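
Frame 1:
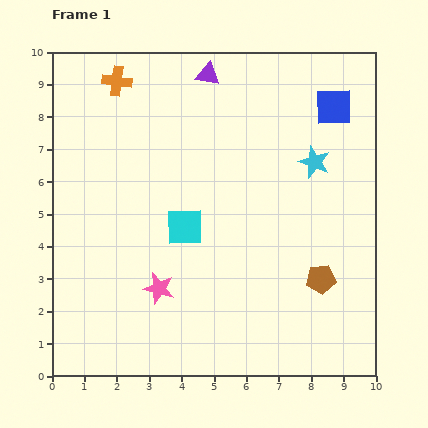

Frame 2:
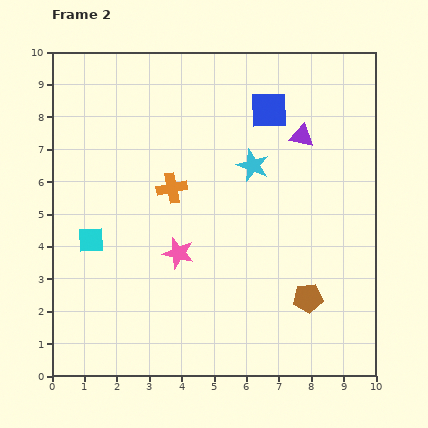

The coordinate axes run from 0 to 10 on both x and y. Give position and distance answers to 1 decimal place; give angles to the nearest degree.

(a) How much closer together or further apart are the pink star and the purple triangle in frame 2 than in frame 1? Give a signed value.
-1.6

Distance in frame 1: 6.8. Distance in frame 2: 5.2.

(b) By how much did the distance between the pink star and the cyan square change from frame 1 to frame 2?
+0.6

Distance in frame 1: 2.1. Distance in frame 2: 2.7.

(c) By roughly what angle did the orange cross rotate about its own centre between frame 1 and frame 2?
19° counter-clockwise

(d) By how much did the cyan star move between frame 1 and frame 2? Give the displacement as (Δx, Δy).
(-1.9, -0.1)

The cyan star was at (8.1, 6.6) in frame 1 and (6.2, 6.5) in frame 2.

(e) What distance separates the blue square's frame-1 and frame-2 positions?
2.0

The blue square moved from (8.7, 8.3) to (6.7, 8.2), a distance of √(2.0² + 0.1²) ≈ 2.0.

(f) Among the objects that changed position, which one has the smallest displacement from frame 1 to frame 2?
the brown pentagon

(moved 0.7)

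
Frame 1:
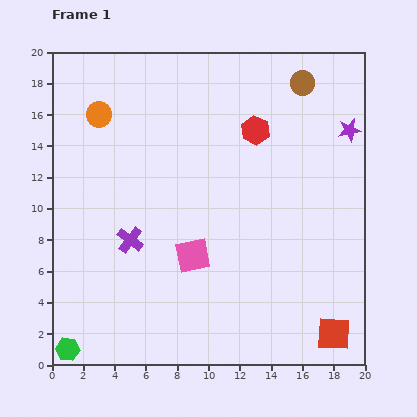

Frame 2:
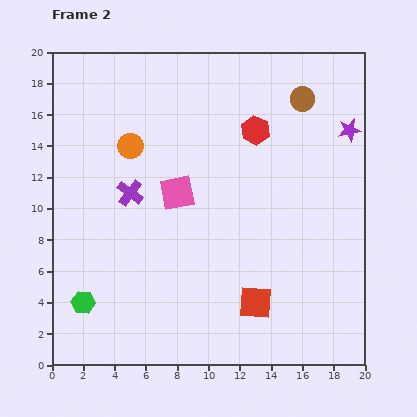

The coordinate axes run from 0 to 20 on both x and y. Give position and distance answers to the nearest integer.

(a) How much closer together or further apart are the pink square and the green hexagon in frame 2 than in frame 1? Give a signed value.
-1

Distance in frame 1: 10. Distance in frame 2: 9.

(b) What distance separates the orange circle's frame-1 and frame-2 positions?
3

The orange circle moved from (3, 16) to (5, 14), a distance of √(2² + 2²) ≈ 3.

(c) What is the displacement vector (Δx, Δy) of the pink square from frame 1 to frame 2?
(-1, 4)

The pink square was at (9, 7) in frame 1 and (8, 11) in frame 2.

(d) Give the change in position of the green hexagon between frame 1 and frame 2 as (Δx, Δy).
(1, 3)

The green hexagon was at (1, 1) in frame 1 and (2, 4) in frame 2.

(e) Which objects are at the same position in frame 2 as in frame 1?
the red hexagon, the purple star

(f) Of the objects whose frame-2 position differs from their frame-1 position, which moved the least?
the brown circle

(moved 1)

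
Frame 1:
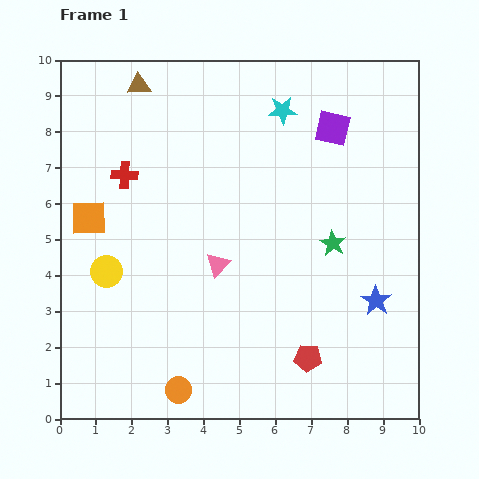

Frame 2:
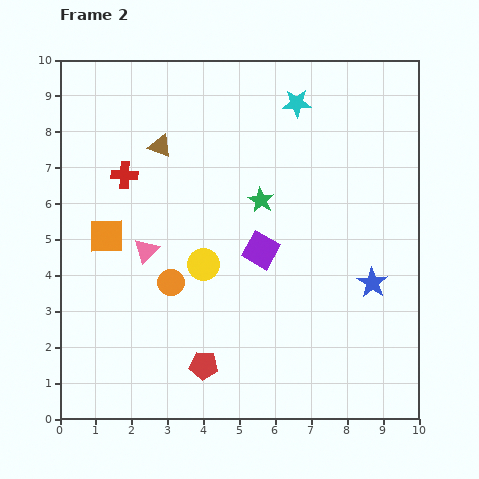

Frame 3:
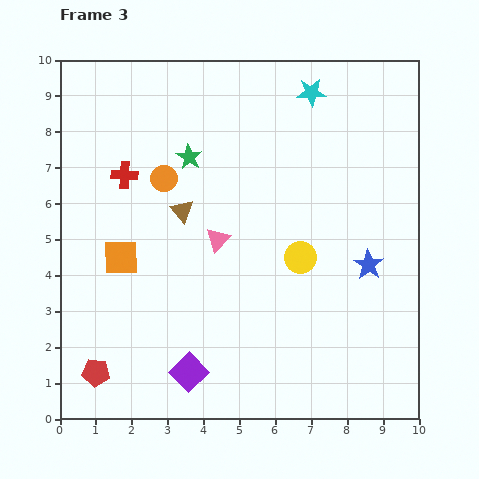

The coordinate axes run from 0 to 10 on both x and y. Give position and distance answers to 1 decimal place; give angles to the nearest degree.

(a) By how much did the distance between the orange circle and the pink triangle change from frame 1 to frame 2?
-2.6

Distance in frame 1: 3.7. Distance in frame 2: 1.1.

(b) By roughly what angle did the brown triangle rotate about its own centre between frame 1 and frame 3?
54° clockwise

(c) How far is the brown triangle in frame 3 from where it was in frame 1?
3.7

The brown triangle moved from (2.2, 9.3) to (3.4, 5.8), a distance of √(1.2² + 3.5²) ≈ 3.7.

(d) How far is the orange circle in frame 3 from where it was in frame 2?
2.9

The orange circle moved from (3.1, 3.8) to (2.9, 6.7), a distance of √(0.2² + 2.9²) ≈ 2.9.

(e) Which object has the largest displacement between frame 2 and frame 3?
the purple square

(moved 3.9; next 3.0)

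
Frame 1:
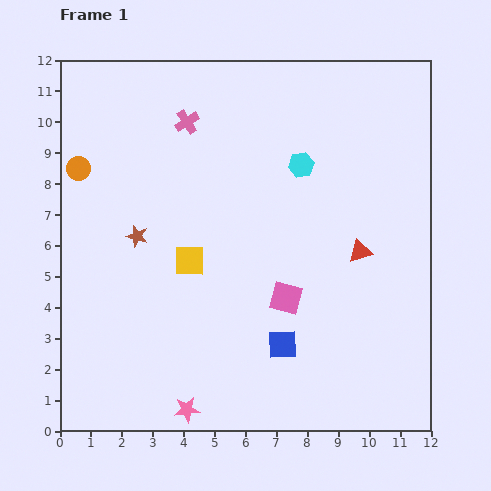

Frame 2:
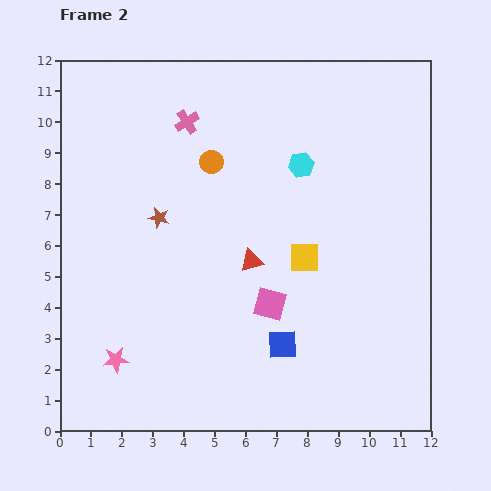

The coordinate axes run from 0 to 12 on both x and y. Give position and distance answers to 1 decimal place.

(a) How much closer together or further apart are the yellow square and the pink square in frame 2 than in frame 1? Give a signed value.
-1.4

Distance in frame 1: 3.3. Distance in frame 2: 1.9.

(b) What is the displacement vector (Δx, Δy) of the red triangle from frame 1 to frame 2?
(-3.5, -0.3)

The red triangle was at (9.7, 5.8) in frame 1 and (6.2, 5.5) in frame 2.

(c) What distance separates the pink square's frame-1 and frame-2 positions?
0.5

The pink square moved from (7.3, 4.3) to (6.8, 4.1), a distance of √(0.5² + 0.2²) ≈ 0.5.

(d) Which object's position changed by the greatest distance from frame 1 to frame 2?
the orange circle

(moved 4.3; next 3.7)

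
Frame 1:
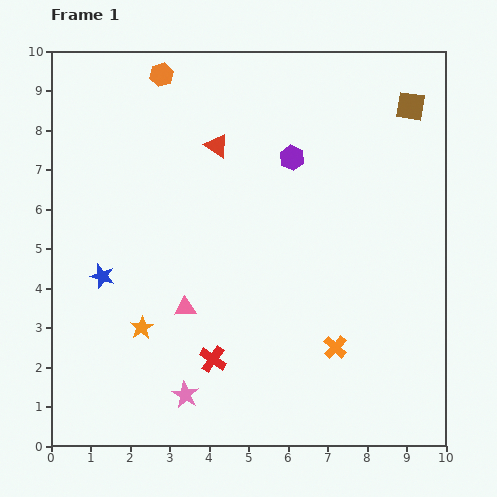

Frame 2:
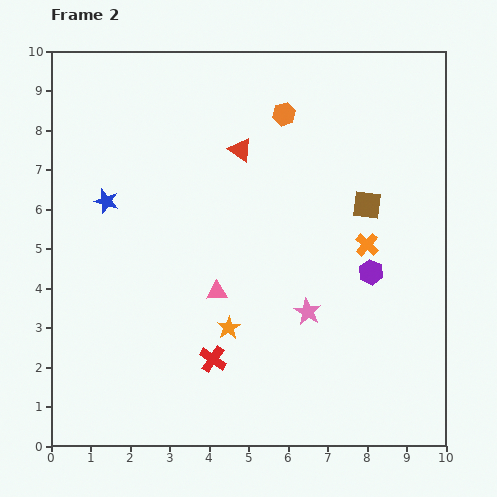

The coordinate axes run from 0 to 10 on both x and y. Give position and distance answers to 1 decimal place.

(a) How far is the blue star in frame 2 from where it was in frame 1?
1.9

The blue star moved from (1.3, 4.3) to (1.4, 6.2), a distance of √(0.1² + 1.9²) ≈ 1.9.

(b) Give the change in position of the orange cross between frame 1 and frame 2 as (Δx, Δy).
(0.8, 2.6)

The orange cross was at (7.2, 2.5) in frame 1 and (8.0, 5.1) in frame 2.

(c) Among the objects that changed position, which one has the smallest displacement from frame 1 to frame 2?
the red triangle

(moved 0.6)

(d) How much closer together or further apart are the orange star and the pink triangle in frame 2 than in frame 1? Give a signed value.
-0.3

Distance in frame 1: 1.2. Distance in frame 2: 0.9.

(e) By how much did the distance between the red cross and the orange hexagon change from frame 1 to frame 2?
-0.8

Distance in frame 1: 7.3. Distance in frame 2: 6.5.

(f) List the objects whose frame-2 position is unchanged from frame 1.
the red cross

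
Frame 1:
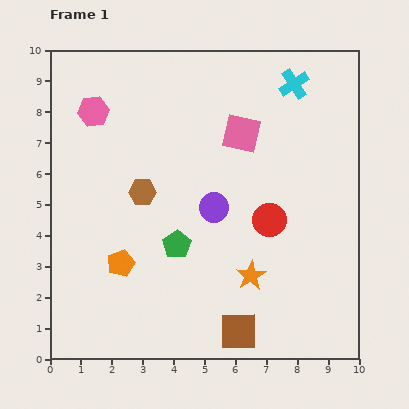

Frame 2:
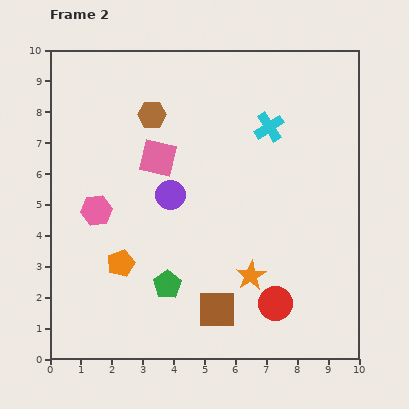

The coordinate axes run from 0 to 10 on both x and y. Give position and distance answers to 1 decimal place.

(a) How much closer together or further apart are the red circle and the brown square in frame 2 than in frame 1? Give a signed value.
-1.8

Distance in frame 1: 3.7. Distance in frame 2: 1.9.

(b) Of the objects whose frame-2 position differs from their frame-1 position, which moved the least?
the brown square

(moved 1.0)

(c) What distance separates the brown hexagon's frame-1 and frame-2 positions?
2.5

The brown hexagon moved from (3.0, 5.4) to (3.3, 7.9), a distance of √(0.3² + 2.5²) ≈ 2.5.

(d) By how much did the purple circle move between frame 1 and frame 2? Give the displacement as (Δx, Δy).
(-1.4, 0.4)

The purple circle was at (5.3, 4.9) in frame 1 and (3.9, 5.3) in frame 2.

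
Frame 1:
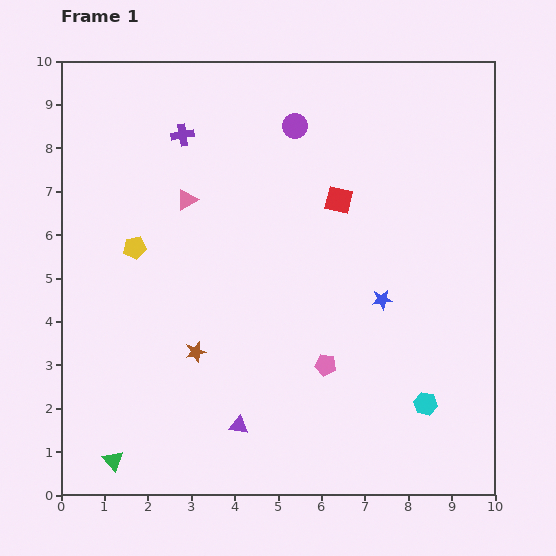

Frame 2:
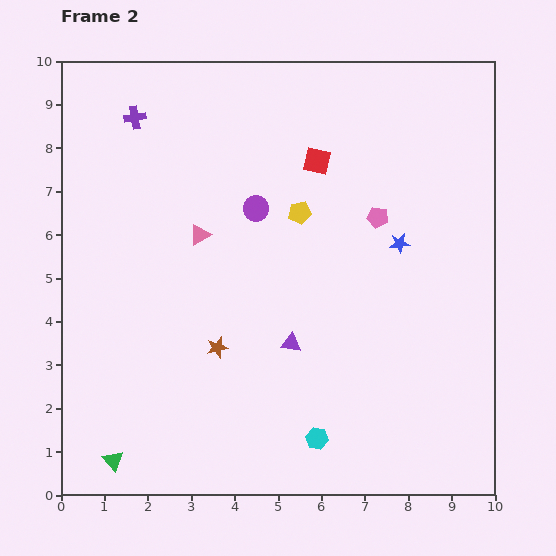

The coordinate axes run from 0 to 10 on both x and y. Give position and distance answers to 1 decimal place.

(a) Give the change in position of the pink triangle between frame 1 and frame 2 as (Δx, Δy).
(0.3, -0.8)

The pink triangle was at (2.9, 6.8) in frame 1 and (3.2, 6.0) in frame 2.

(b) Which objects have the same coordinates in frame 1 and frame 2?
the green triangle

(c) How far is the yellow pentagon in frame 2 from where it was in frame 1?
3.9

The yellow pentagon moved from (1.7, 5.7) to (5.5, 6.5), a distance of √(3.8² + 0.8²) ≈ 3.9.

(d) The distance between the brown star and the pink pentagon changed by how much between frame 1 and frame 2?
+1.8

Distance in frame 1: 3.0. Distance in frame 2: 4.8.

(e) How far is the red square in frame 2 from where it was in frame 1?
1.0

The red square moved from (6.4, 6.8) to (5.9, 7.7), a distance of √(0.5² + 0.9²) ≈ 1.0.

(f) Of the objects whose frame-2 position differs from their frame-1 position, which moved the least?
the brown star

(moved 0.5)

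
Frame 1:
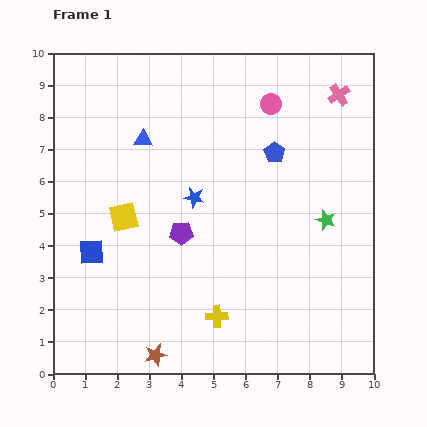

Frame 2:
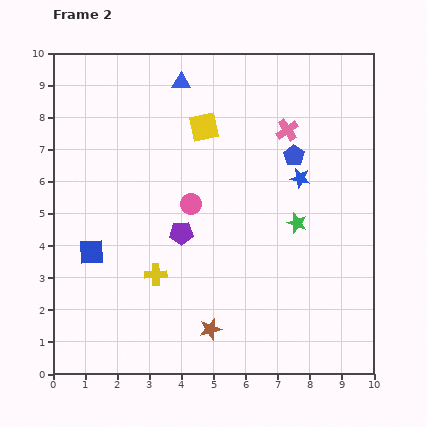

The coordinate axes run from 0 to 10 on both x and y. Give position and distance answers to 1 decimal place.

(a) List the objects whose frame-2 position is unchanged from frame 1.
the purple pentagon, the blue square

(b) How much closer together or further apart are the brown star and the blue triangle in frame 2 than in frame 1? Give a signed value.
+1.1

Distance in frame 1: 6.7. Distance in frame 2: 7.8.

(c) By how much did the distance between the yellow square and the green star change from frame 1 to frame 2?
-2.1

Distance in frame 1: 6.3. Distance in frame 2: 4.2.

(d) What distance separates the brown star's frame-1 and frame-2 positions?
1.9

The brown star moved from (3.2, 0.6) to (4.9, 1.4), a distance of √(1.7² + 0.8²) ≈ 1.9.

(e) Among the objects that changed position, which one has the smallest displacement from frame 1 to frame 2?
the blue pentagon

(moved 0.6)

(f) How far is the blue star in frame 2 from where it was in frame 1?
3.4

The blue star moved from (4.4, 5.5) to (7.7, 6.1), a distance of √(3.3² + 0.6²) ≈ 3.4.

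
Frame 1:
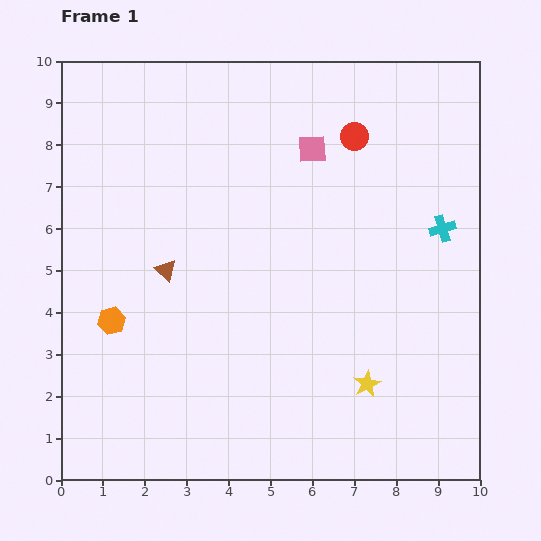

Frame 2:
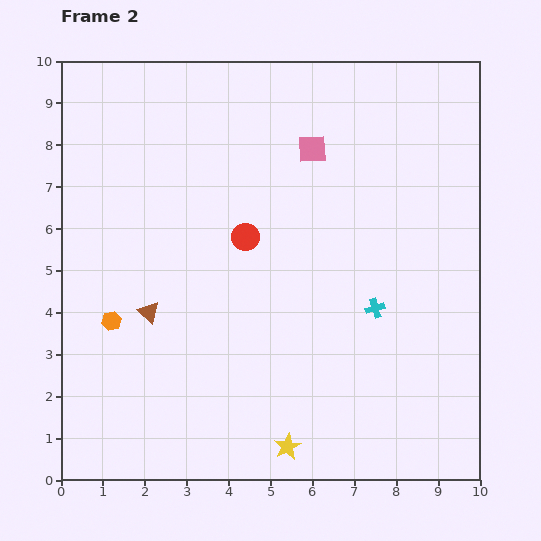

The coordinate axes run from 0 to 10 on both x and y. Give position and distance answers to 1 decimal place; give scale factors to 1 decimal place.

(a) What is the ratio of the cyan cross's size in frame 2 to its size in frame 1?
0.7×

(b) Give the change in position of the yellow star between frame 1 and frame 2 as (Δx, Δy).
(-1.9, -1.5)

The yellow star was at (7.3, 2.3) in frame 1 and (5.4, 0.8) in frame 2.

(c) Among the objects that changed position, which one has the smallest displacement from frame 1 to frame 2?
the brown triangle

(moved 1.1)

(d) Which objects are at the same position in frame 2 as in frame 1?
the pink square, the orange hexagon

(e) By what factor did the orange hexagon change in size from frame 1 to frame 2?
0.7×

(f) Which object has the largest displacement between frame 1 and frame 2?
the red circle

(moved 3.5; next 2.5)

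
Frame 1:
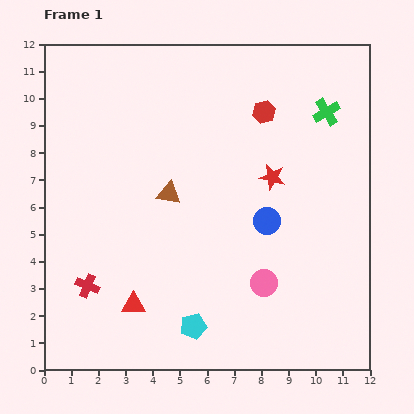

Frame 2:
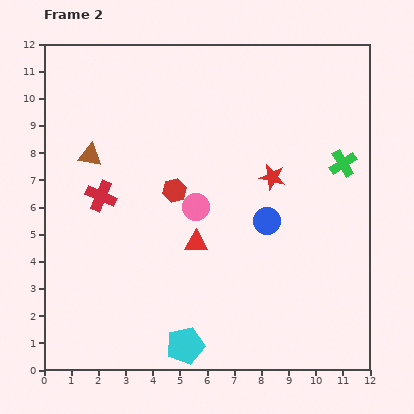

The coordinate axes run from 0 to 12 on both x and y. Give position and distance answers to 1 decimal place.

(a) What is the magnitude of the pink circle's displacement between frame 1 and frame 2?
3.8

The pink circle moved from (8.1, 3.2) to (5.6, 6.0), a distance of √(2.5² + 2.8²) ≈ 3.8.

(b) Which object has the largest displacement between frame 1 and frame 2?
the red hexagon

(moved 4.4; next 3.8)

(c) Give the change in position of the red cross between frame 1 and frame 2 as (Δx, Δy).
(0.5, 3.3)

The red cross was at (1.6, 3.1) in frame 1 and (2.1, 6.4) in frame 2.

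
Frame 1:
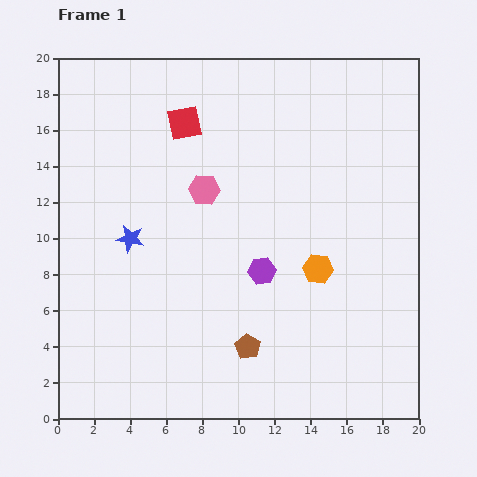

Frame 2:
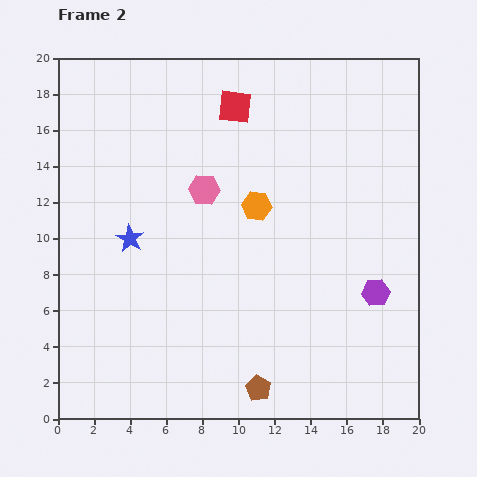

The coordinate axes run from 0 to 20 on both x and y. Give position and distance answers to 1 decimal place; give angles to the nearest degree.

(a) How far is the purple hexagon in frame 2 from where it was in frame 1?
6.4

The purple hexagon moved from (11.3, 8.2) to (17.6, 7.0), a distance of √(6.3² + 1.2²) ≈ 6.4.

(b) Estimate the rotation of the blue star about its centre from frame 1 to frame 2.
19° clockwise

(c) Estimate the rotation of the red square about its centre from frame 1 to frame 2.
17° clockwise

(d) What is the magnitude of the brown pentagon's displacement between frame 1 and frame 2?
2.4

The brown pentagon moved from (10.5, 4.0) to (11.1, 1.7), a distance of √(0.6² + 2.3²) ≈ 2.4.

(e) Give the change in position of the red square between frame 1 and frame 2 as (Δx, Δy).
(2.8, 0.9)

The red square was at (7.0, 16.4) in frame 1 and (9.8, 17.3) in frame 2.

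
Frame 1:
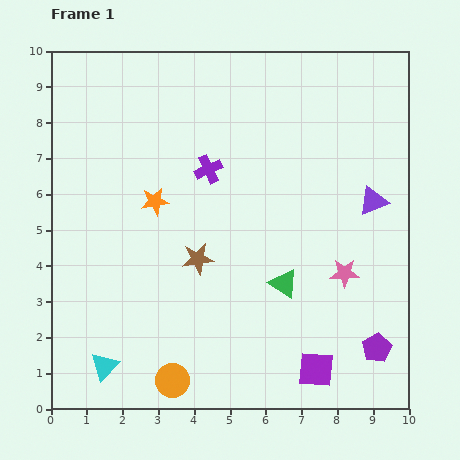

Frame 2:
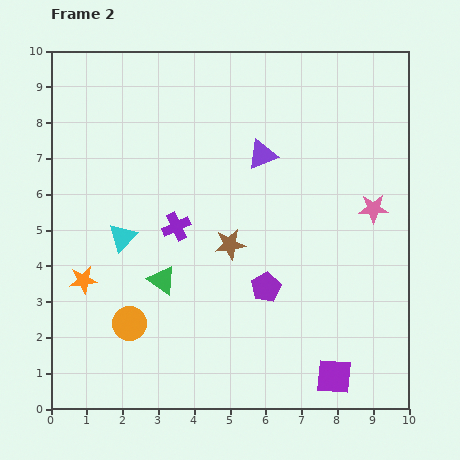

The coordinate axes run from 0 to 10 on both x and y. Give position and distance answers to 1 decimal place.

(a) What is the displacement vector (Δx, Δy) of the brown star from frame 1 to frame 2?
(0.9, 0.4)

The brown star was at (4.1, 4.2) in frame 1 and (5.0, 4.6) in frame 2.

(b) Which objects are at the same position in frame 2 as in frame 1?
none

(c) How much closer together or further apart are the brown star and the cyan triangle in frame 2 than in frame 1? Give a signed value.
-1.0

Distance in frame 1: 4.0. Distance in frame 2: 3.0.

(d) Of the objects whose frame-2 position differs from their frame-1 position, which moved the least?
the purple square

(moved 0.5)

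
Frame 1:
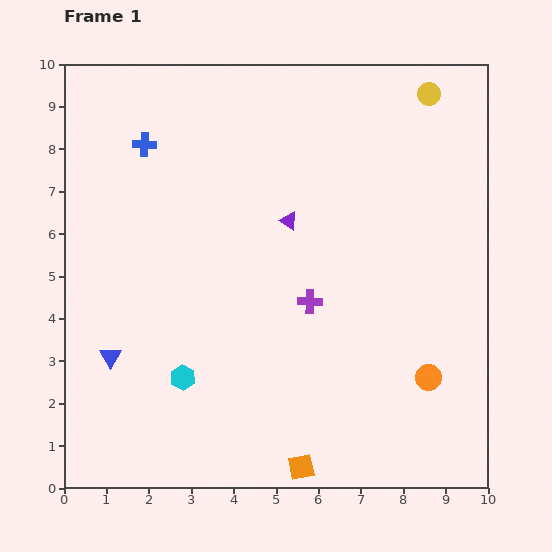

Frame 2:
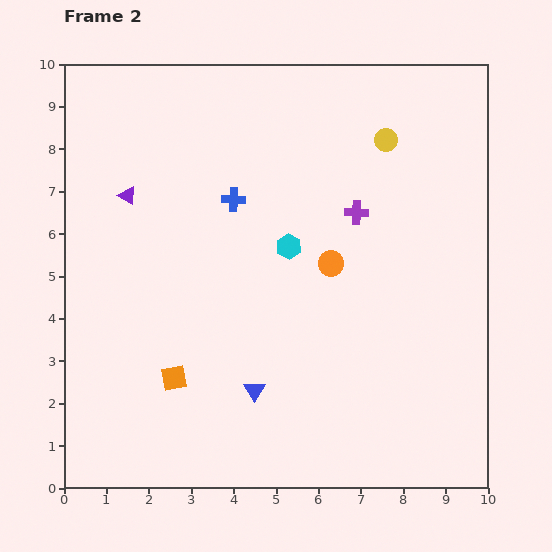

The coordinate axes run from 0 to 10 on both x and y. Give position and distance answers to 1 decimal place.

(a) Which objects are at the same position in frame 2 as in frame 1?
none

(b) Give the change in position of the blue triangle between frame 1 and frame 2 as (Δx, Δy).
(3.4, -0.8)

The blue triangle was at (1.1, 3.1) in frame 1 and (4.5, 2.3) in frame 2.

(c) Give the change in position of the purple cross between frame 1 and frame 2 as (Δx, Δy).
(1.1, 2.1)

The purple cross was at (5.8, 4.4) in frame 1 and (6.9, 6.5) in frame 2.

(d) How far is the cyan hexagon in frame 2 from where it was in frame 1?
4.0

The cyan hexagon moved from (2.8, 2.6) to (5.3, 5.7), a distance of √(2.5² + 3.1²) ≈ 4.0.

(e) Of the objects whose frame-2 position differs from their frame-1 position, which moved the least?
the yellow circle

(moved 1.5)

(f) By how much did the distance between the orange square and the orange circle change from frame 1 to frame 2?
+0.9

Distance in frame 1: 3.7. Distance in frame 2: 4.6.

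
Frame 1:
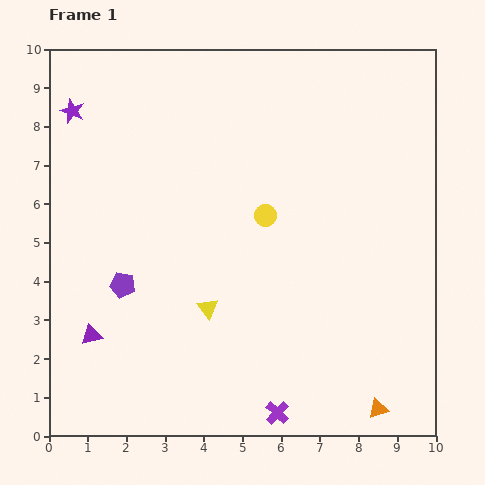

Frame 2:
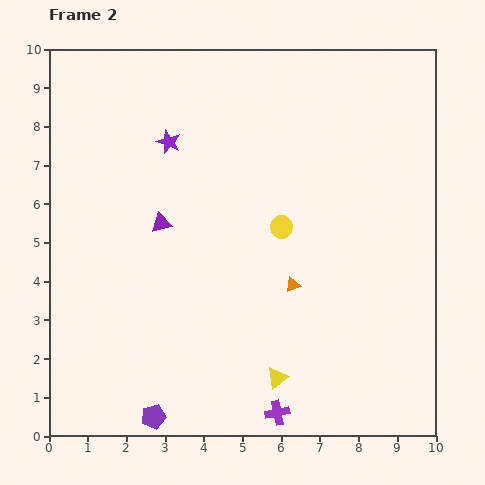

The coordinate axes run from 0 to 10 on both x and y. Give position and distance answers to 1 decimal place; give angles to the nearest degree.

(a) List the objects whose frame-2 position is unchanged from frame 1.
the purple cross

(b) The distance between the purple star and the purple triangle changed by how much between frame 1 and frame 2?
-3.7

Distance in frame 1: 5.8. Distance in frame 2: 2.1.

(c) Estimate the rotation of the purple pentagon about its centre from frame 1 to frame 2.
26° counter-clockwise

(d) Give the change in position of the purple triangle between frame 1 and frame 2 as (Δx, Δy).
(1.8, 2.9)

The purple triangle was at (1.1, 2.6) in frame 1 and (2.9, 5.5) in frame 2.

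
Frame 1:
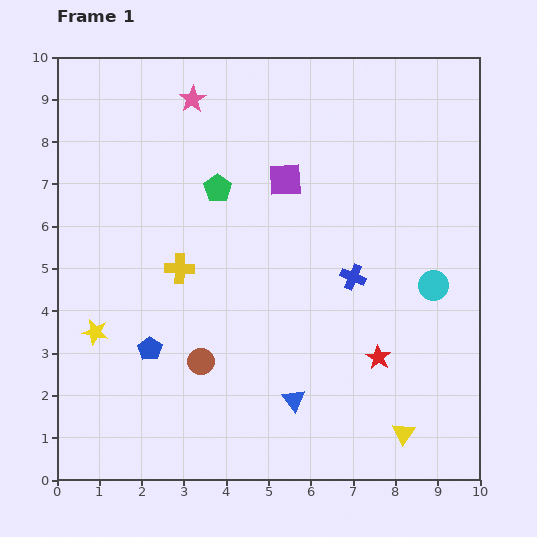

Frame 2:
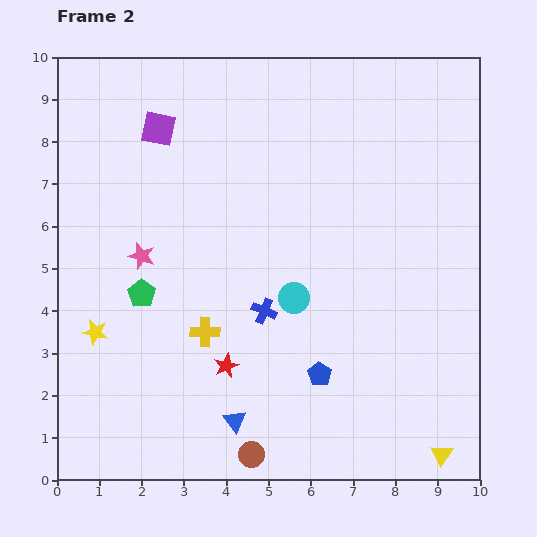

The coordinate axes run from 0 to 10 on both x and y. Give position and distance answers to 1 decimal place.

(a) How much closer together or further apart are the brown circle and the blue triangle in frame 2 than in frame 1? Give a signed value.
-1.5

Distance in frame 1: 2.4. Distance in frame 2: 0.9.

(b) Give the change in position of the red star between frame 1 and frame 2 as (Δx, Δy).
(-3.6, -0.2)

The red star was at (7.6, 2.9) in frame 1 and (4.0, 2.7) in frame 2.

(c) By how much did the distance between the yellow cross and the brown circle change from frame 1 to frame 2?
+0.8

Distance in frame 1: 2.3. Distance in frame 2: 3.1.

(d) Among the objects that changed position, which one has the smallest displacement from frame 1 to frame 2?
the yellow triangle

(moved 1.0)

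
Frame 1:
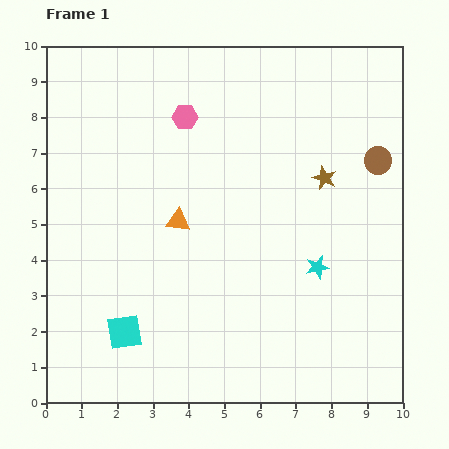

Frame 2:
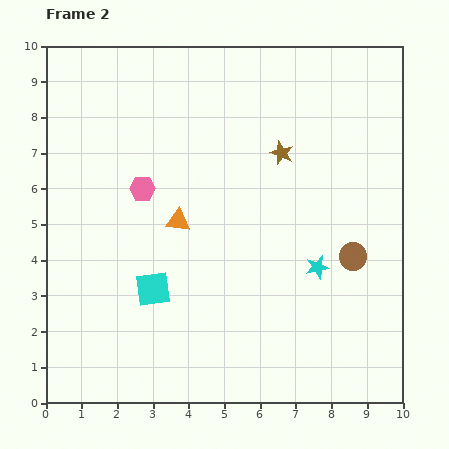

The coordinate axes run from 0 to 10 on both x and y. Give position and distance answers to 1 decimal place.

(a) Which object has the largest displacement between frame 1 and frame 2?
the brown circle

(moved 2.8; next 2.3)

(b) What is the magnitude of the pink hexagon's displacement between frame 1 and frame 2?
2.3

The pink hexagon moved from (3.9, 8.0) to (2.7, 6.0), a distance of √(1.2² + 2.0²) ≈ 2.3.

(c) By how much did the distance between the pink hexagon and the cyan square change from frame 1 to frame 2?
-3.4

Distance in frame 1: 6.2. Distance in frame 2: 2.8.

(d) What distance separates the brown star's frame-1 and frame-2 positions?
1.4

The brown star moved from (7.8, 6.3) to (6.6, 7.0), a distance of √(1.2² + 0.7²) ≈ 1.4.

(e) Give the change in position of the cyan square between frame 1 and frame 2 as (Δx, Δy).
(0.8, 1.2)

The cyan square was at (2.2, 2.0) in frame 1 and (3.0, 3.2) in frame 2.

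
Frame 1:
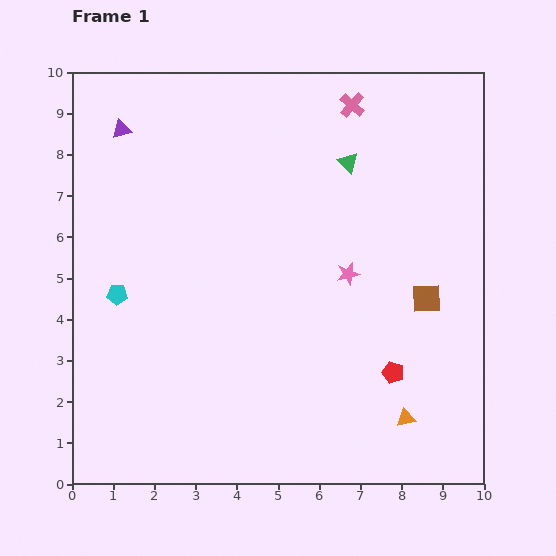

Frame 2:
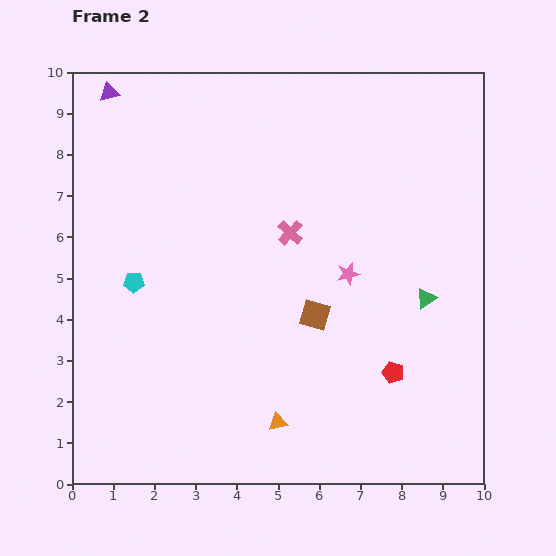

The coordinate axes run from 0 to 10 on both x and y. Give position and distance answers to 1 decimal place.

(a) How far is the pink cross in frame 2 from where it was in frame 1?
3.4

The pink cross moved from (6.8, 9.2) to (5.3, 6.1), a distance of √(1.5² + 3.1²) ≈ 3.4.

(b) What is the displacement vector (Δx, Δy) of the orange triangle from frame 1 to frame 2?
(-3.1, -0.1)

The orange triangle was at (8.1, 1.6) in frame 1 and (5.0, 1.5) in frame 2.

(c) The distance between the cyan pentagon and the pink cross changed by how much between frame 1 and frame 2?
-3.3

Distance in frame 1: 7.3. Distance in frame 2: 4.0.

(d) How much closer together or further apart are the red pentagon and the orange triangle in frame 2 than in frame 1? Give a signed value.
+1.9

Distance in frame 1: 1.1. Distance in frame 2: 3.0.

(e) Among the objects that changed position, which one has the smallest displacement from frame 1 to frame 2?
the cyan pentagon

(moved 0.5)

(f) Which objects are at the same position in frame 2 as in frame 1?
the pink star, the red pentagon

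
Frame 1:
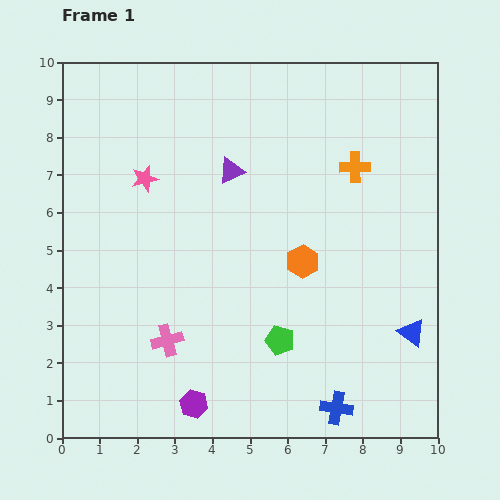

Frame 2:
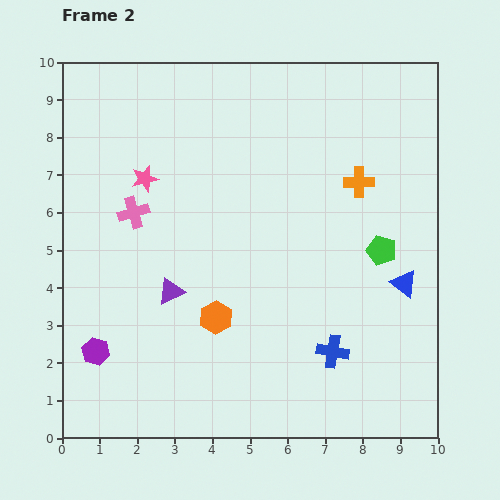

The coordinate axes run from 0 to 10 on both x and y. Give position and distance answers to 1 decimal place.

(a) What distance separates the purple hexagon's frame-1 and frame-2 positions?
3.0

The purple hexagon moved from (3.5, 0.9) to (0.9, 2.3), a distance of √(2.6² + 1.4²) ≈ 3.0.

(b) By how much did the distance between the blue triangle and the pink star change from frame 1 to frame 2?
-0.8

Distance in frame 1: 8.2. Distance in frame 2: 7.4.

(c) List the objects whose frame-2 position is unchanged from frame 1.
the pink star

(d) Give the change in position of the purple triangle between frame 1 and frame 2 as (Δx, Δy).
(-1.6, -3.2)

The purple triangle was at (4.5, 7.1) in frame 1 and (2.9, 3.9) in frame 2.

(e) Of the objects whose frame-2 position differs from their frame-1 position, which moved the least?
the orange cross

(moved 0.4)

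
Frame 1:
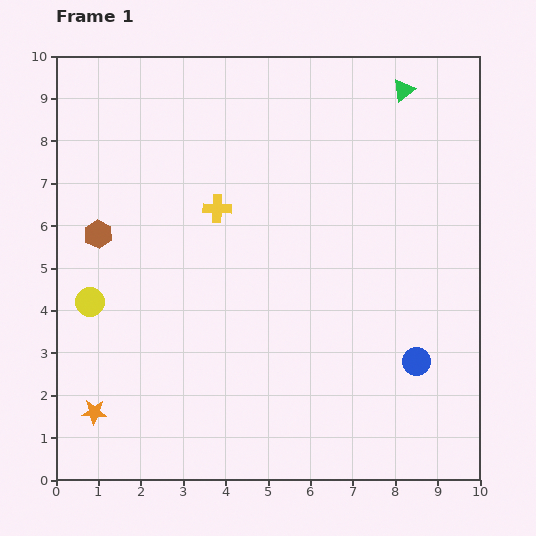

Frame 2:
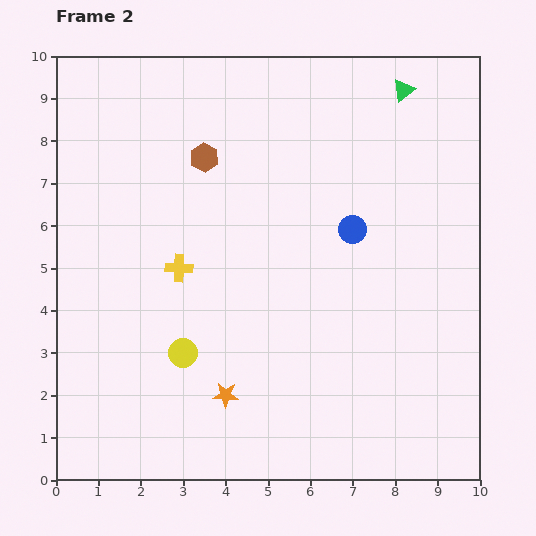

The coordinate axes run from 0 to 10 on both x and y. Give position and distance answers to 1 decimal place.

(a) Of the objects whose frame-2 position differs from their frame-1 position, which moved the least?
the yellow cross

(moved 1.7)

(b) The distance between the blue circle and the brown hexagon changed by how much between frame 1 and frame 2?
-4.2

Distance in frame 1: 8.1. Distance in frame 2: 3.9.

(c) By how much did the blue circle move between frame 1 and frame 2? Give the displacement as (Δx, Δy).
(-1.5, 3.1)

The blue circle was at (8.5, 2.8) in frame 1 and (7.0, 5.9) in frame 2.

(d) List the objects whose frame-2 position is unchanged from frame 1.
the green triangle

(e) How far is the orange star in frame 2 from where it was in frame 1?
3.1

The orange star moved from (0.9, 1.6) to (4.0, 2.0), a distance of √(3.1² + 0.4²) ≈ 3.1.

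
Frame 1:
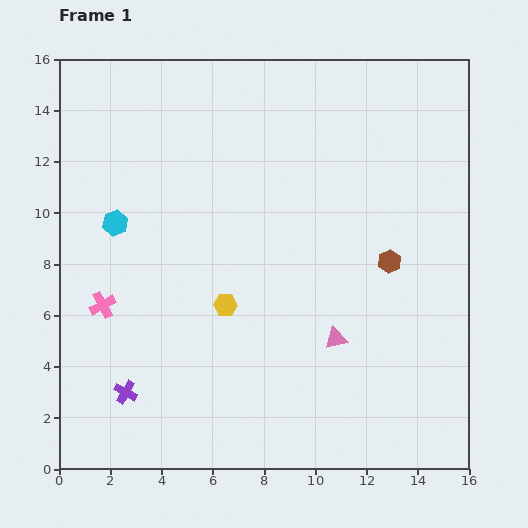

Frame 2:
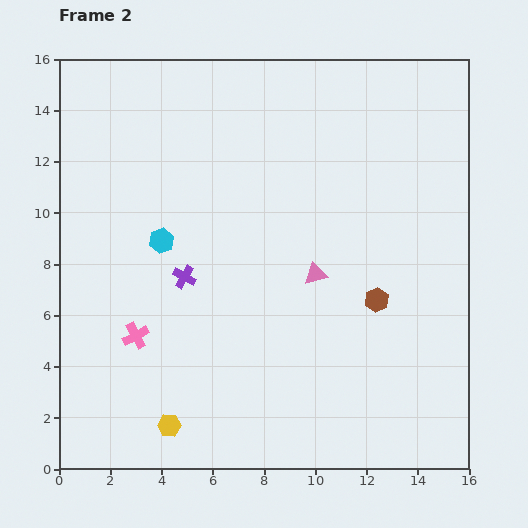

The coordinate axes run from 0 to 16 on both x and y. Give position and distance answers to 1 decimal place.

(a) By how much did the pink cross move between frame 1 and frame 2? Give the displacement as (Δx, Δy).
(1.3, -1.2)

The pink cross was at (1.7, 6.4) in frame 1 and (3.0, 5.2) in frame 2.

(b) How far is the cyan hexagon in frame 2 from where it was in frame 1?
1.9

The cyan hexagon moved from (2.2, 9.6) to (4.0, 8.9), a distance of √(1.8² + 0.7²) ≈ 1.9.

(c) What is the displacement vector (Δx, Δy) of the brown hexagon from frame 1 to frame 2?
(-0.5, -1.5)

The brown hexagon was at (12.9, 8.1) in frame 1 and (12.4, 6.6) in frame 2.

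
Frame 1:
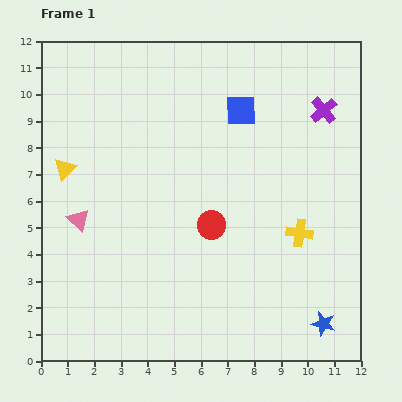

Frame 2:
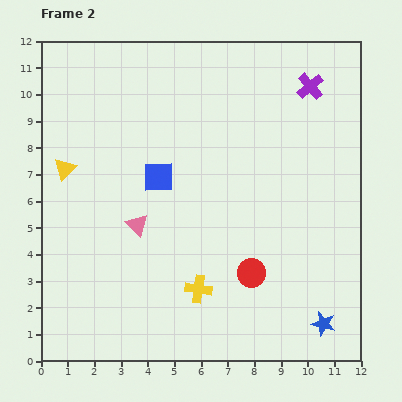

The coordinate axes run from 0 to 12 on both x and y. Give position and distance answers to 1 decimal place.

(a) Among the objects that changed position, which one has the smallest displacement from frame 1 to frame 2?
the purple cross

(moved 1.0)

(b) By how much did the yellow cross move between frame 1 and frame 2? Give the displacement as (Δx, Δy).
(-3.8, -2.1)

The yellow cross was at (9.7, 4.8) in frame 1 and (5.9, 2.7) in frame 2.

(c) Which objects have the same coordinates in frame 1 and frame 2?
the yellow triangle, the blue star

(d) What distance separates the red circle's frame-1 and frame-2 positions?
2.3

The red circle moved from (6.4, 5.1) to (7.9, 3.3), a distance of √(1.5² + 1.8²) ≈ 2.3.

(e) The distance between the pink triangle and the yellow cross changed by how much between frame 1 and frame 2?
-5.0

Distance in frame 1: 8.3. Distance in frame 2: 3.3.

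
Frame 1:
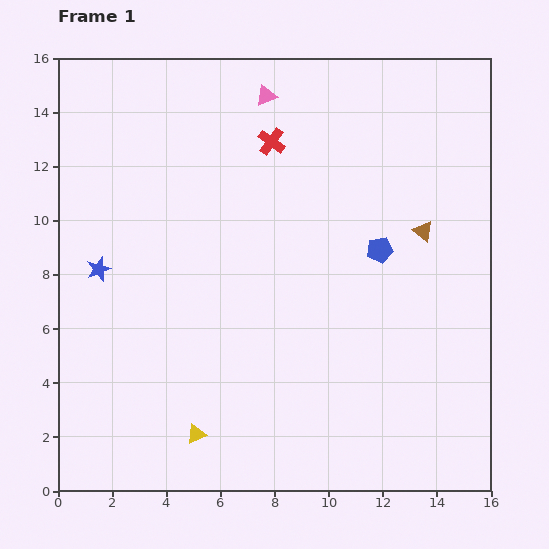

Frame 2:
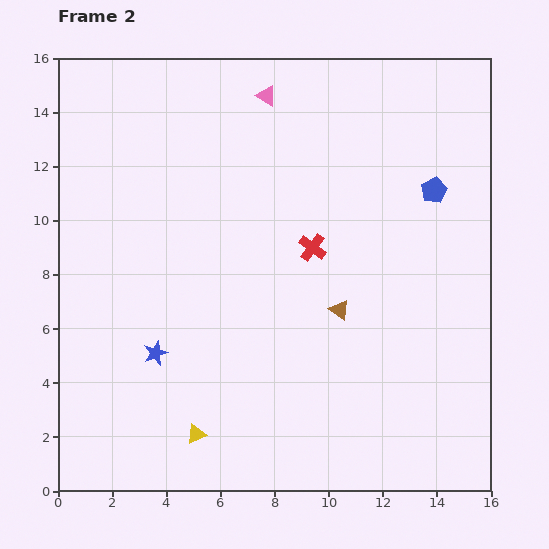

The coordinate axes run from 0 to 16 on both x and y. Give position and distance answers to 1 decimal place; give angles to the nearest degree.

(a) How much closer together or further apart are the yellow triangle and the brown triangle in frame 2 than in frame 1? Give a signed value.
-4.3

Distance in frame 1: 11.3. Distance in frame 2: 7.0.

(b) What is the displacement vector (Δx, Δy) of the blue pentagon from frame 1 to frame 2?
(2.0, 2.2)

The blue pentagon was at (11.9, 8.9) in frame 1 and (13.9, 11.1) in frame 2.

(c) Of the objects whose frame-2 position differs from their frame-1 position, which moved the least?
the blue pentagon

(moved 3.0)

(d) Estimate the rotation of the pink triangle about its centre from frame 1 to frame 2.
54° clockwise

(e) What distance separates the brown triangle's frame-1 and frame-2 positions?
4.2

The brown triangle moved from (13.5, 9.6) to (10.4, 6.7), a distance of √(3.1² + 2.9²) ≈ 4.2.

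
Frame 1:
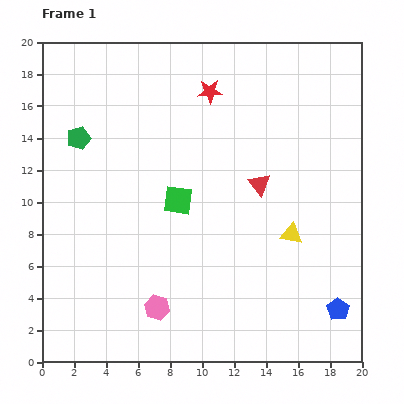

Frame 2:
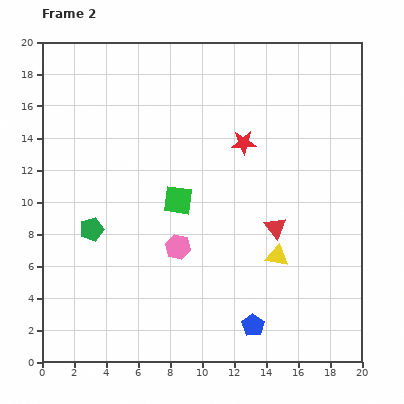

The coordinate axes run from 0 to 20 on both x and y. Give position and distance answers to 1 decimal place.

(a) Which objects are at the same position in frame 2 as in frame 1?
the green square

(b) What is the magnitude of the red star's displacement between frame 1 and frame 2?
3.8

The red star moved from (10.5, 16.9) to (12.6, 13.7), a distance of √(2.1² + 3.2²) ≈ 3.8.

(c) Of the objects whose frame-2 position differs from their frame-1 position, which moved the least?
the yellow triangle

(moved 1.7)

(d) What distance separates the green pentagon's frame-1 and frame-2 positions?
5.8

The green pentagon moved from (2.3, 14.0) to (3.1, 8.3), a distance of √(0.8² + 5.7²) ≈ 5.8.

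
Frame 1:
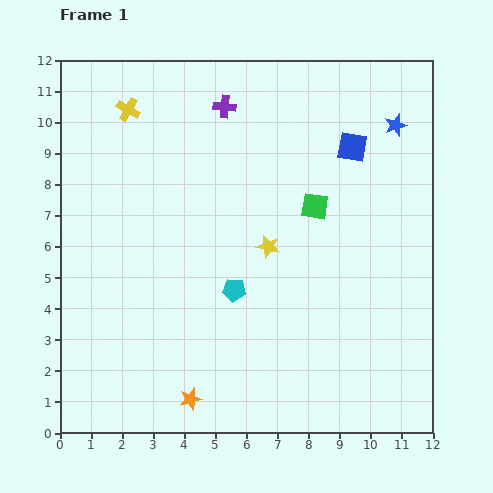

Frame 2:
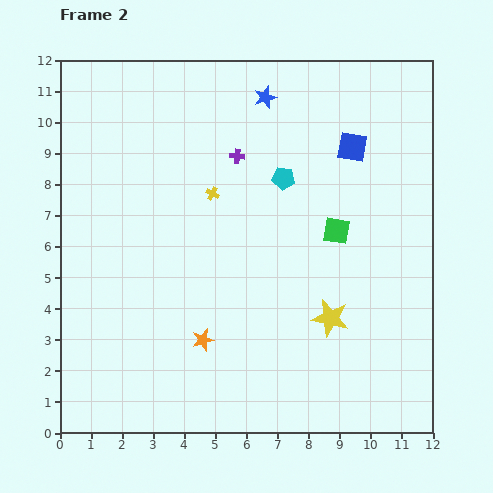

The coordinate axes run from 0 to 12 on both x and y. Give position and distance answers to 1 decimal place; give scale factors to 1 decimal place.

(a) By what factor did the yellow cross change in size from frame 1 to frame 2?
0.6×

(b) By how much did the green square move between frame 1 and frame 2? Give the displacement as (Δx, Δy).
(0.7, -0.8)

The green square was at (8.2, 7.3) in frame 1 and (8.9, 6.5) in frame 2.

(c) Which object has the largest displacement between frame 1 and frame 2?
the blue star

(moved 4.3; next 3.9)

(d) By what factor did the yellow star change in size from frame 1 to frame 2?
1.6×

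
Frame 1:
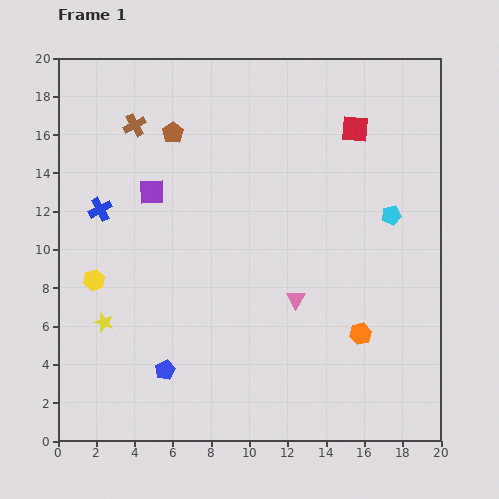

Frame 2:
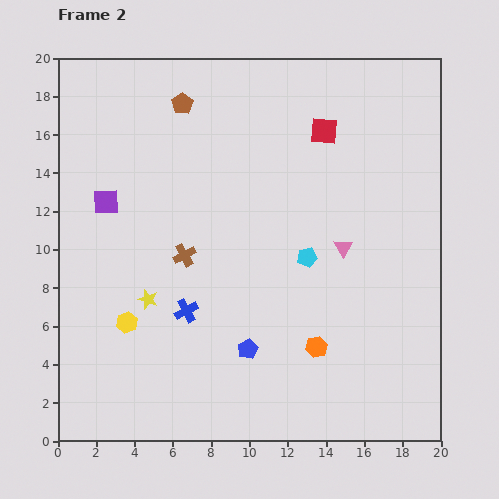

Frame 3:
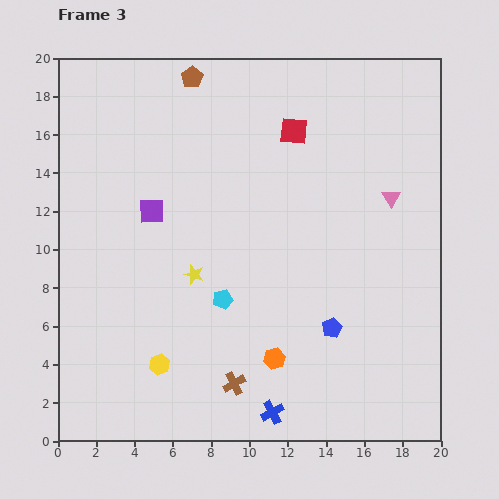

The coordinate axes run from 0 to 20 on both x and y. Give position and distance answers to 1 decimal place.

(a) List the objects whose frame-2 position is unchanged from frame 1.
none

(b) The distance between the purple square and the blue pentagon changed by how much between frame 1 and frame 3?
+1.9

Distance in frame 1: 9.3. Distance in frame 3: 11.2.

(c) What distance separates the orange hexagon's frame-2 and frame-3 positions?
2.3

The orange hexagon moved from (13.5, 4.9) to (11.3, 4.3), a distance of √(2.2² + 0.6²) ≈ 2.3.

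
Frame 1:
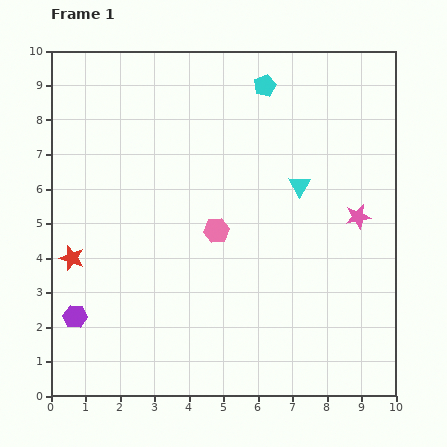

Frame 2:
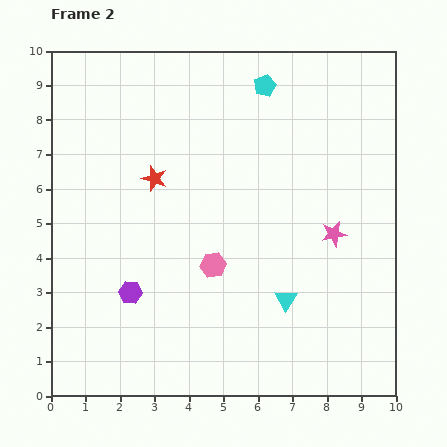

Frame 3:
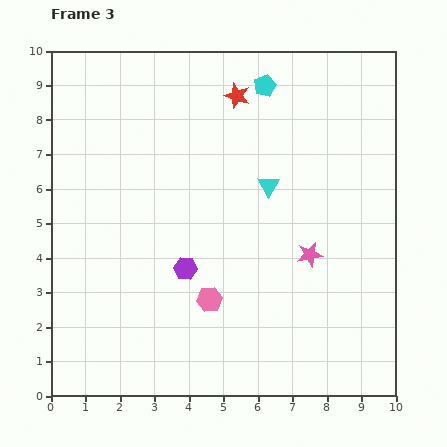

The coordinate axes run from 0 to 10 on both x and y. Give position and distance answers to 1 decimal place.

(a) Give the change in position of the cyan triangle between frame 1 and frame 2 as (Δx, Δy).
(-0.4, -3.3)

The cyan triangle was at (7.2, 6.1) in frame 1 and (6.8, 2.8) in frame 2.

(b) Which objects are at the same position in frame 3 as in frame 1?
the cyan pentagon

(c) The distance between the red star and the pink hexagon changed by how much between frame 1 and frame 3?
+1.7

Distance in frame 1: 4.3. Distance in frame 3: 6.0.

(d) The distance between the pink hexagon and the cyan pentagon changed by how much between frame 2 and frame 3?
+1.0

Distance in frame 2: 5.4. Distance in frame 3: 6.4.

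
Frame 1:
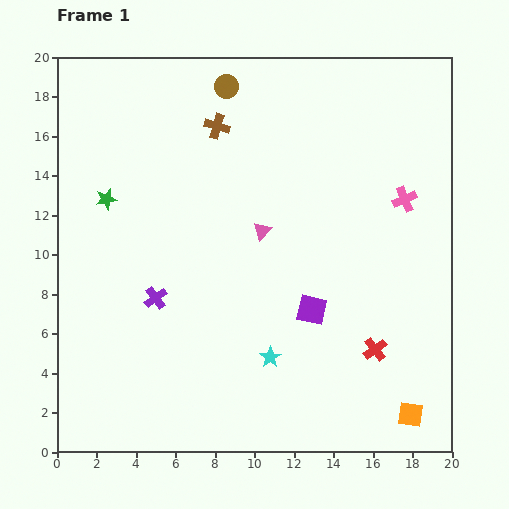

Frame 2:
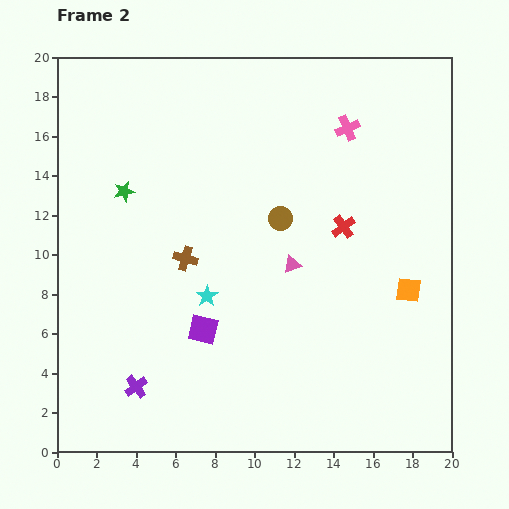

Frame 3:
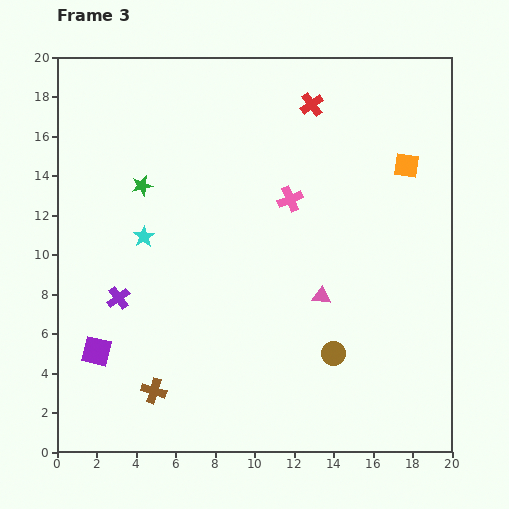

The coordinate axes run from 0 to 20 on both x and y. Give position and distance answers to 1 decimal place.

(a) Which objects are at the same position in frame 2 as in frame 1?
none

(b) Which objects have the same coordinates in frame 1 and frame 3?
none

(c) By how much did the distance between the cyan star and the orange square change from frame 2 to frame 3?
+3.6

Distance in frame 2: 10.2. Distance in frame 3: 13.8.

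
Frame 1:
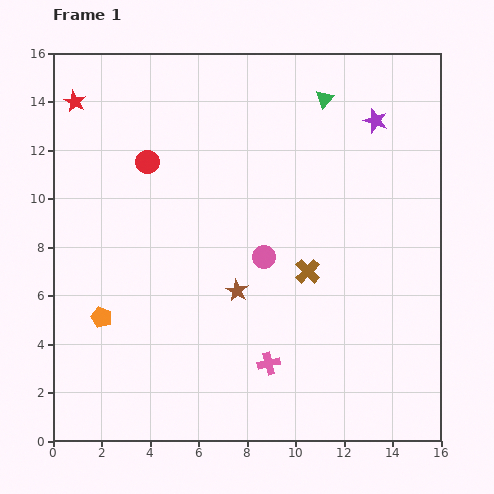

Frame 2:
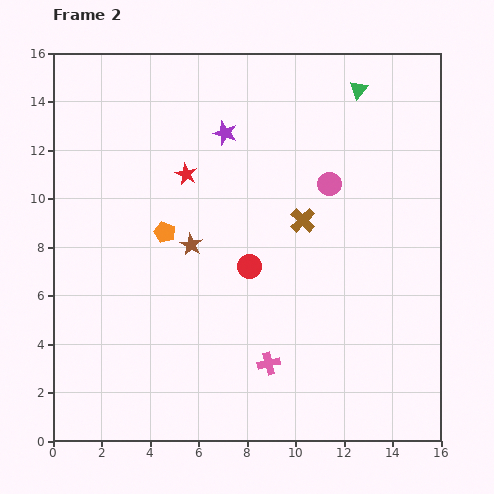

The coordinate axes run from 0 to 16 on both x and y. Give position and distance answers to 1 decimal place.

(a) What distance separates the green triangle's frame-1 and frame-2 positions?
1.5

The green triangle moved from (11.2, 14.1) to (12.6, 14.5), a distance of √(1.4² + 0.4²) ≈ 1.5.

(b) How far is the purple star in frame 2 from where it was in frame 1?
6.2

The purple star moved from (13.3, 13.2) to (7.1, 12.7), a distance of √(6.2² + 0.5²) ≈ 6.2.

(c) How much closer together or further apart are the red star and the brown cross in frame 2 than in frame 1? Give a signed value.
-6.7

Distance in frame 1: 11.9. Distance in frame 2: 5.2.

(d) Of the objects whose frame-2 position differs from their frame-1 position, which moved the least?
the green triangle

(moved 1.5)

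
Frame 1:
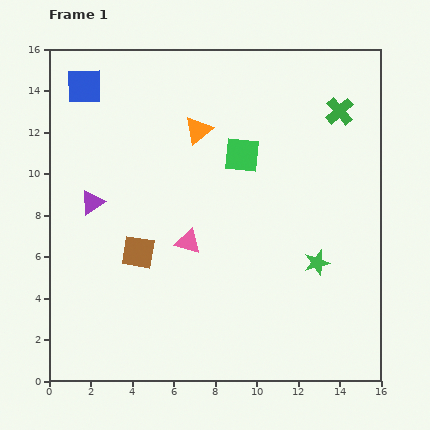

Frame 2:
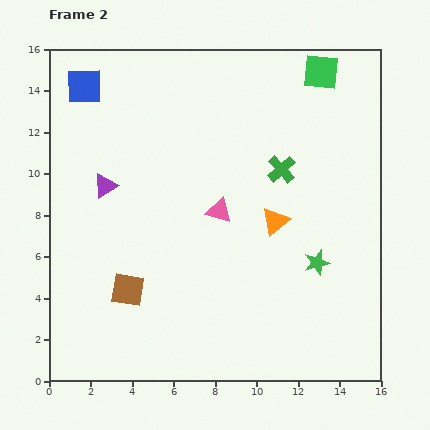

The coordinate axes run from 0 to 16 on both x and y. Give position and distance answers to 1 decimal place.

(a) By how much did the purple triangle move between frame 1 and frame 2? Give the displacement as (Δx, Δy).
(0.6, 0.8)

The purple triangle was at (2.1, 8.6) in frame 1 and (2.7, 9.4) in frame 2.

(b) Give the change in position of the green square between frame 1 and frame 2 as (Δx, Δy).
(3.8, 4.0)

The green square was at (9.3, 10.9) in frame 1 and (13.1, 14.9) in frame 2.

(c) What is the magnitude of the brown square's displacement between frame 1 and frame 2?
1.9

The brown square moved from (4.3, 6.2) to (3.8, 4.4), a distance of √(0.5² + 1.8²) ≈ 1.9.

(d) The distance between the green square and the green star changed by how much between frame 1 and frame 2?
+2.9

Distance in frame 1: 6.3. Distance in frame 2: 9.2.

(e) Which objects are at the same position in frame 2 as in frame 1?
the green star, the blue square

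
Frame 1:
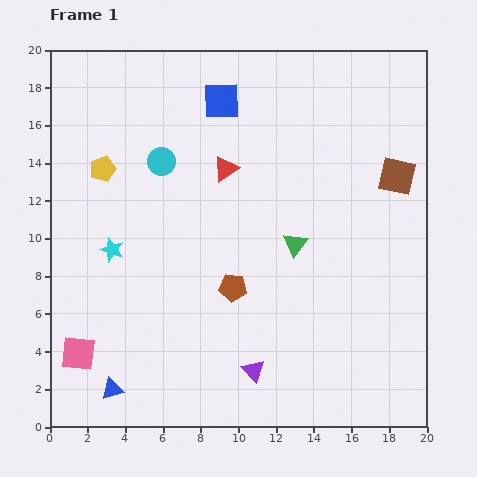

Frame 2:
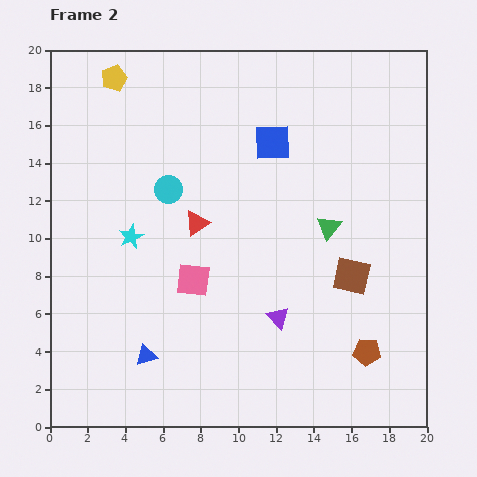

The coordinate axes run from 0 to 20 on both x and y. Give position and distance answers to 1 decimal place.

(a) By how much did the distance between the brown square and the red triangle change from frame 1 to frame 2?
-0.4

Distance in frame 1: 9.1. Distance in frame 2: 8.7.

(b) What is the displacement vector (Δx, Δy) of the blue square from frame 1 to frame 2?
(2.7, -2.2)

The blue square was at (9.1, 17.3) in frame 1 and (11.8, 15.1) in frame 2.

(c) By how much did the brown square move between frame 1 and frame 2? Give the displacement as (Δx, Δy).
(-2.4, -5.3)

The brown square was at (18.4, 13.3) in frame 1 and (16.0, 8.0) in frame 2.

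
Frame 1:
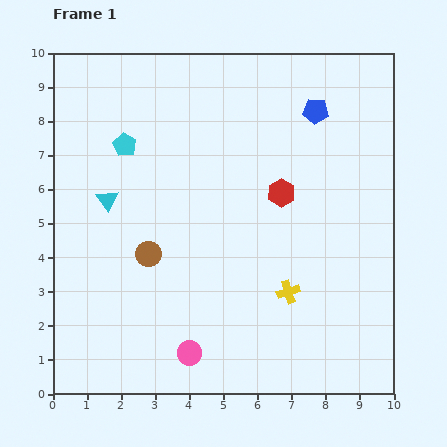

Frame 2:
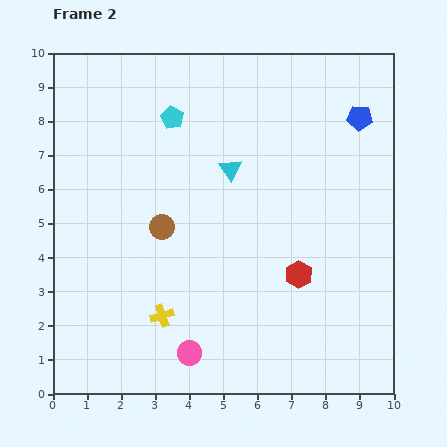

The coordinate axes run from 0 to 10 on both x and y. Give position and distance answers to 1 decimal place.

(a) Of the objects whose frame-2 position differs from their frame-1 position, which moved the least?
the brown circle

(moved 0.9)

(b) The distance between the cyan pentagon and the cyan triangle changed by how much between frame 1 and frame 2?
+0.6

Distance in frame 1: 1.7. Distance in frame 2: 2.3.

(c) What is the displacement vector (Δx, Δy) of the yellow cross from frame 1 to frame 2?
(-3.7, -0.7)

The yellow cross was at (6.9, 3.0) in frame 1 and (3.2, 2.3) in frame 2.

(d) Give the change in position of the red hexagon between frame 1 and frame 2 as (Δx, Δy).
(0.5, -2.4)

The red hexagon was at (6.7, 5.9) in frame 1 and (7.2, 3.5) in frame 2.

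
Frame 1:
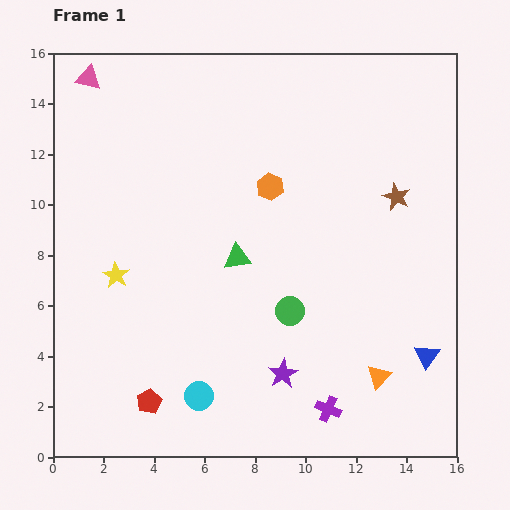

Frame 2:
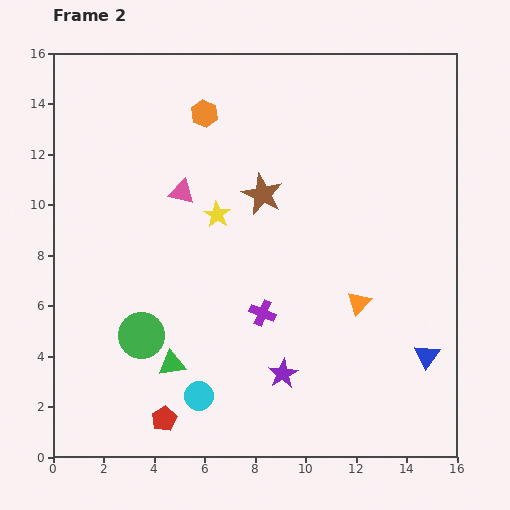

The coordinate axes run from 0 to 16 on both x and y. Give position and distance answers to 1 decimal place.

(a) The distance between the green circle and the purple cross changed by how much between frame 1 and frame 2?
+0.7

Distance in frame 1: 4.2. Distance in frame 2: 4.9.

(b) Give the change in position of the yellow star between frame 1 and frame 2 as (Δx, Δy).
(4.0, 2.4)

The yellow star was at (2.5, 7.2) in frame 1 and (6.5, 9.6) in frame 2.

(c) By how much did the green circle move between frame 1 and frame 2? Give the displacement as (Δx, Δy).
(-5.9, -1.0)

The green circle was at (9.4, 5.8) in frame 1 and (3.5, 4.8) in frame 2.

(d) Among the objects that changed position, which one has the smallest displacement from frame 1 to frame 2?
the red pentagon

(moved 0.9)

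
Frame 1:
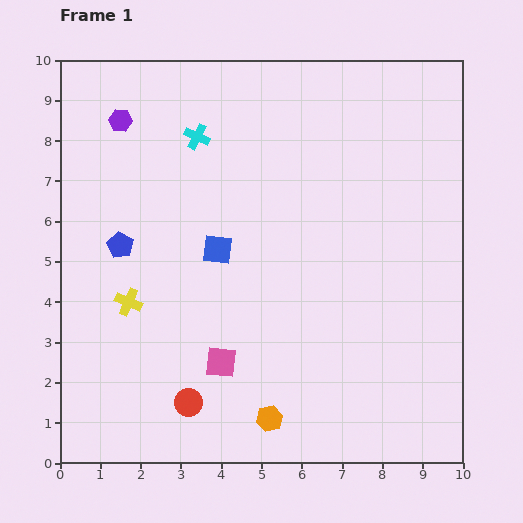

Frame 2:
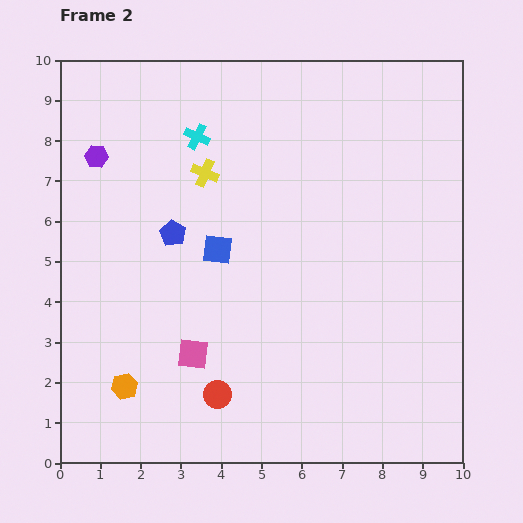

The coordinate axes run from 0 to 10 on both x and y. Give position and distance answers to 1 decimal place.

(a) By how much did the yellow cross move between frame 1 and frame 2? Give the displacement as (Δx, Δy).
(1.9, 3.2)

The yellow cross was at (1.7, 4.0) in frame 1 and (3.6, 7.2) in frame 2.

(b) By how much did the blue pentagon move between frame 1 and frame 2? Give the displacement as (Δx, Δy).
(1.3, 0.3)

The blue pentagon was at (1.5, 5.4) in frame 1 and (2.8, 5.7) in frame 2.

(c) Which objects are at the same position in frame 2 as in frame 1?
the blue square, the cyan cross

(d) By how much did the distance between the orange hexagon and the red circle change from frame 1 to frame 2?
+0.3

Distance in frame 1: 2.0. Distance in frame 2: 2.3.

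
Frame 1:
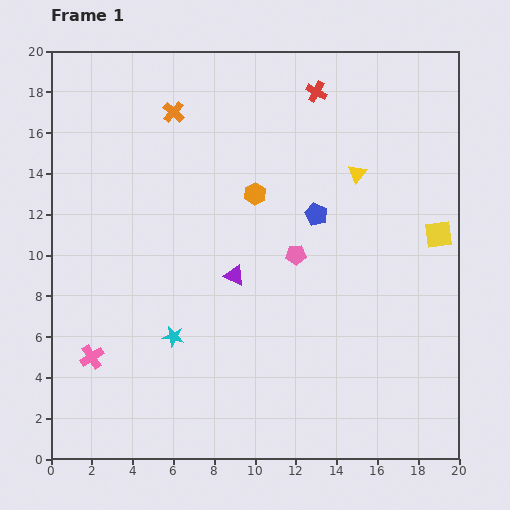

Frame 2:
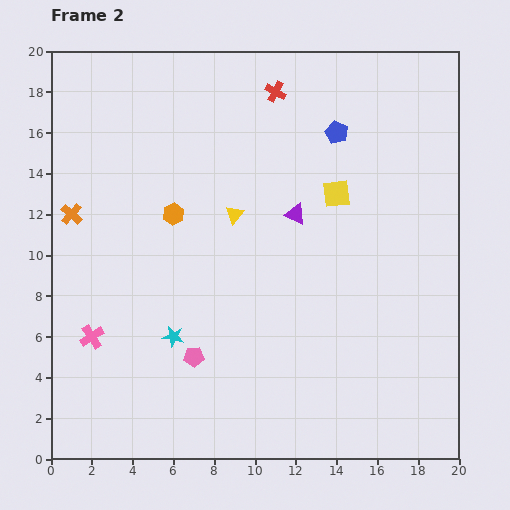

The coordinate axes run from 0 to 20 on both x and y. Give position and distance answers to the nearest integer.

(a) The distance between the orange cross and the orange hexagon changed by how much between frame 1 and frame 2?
-1

Distance in frame 1: 6. Distance in frame 2: 5.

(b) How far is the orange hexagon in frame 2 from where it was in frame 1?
4

The orange hexagon moved from (10, 13) to (6, 12), a distance of √(4² + 1²) ≈ 4.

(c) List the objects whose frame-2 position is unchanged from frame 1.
the cyan star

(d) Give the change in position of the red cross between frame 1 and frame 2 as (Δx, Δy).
(-2, 0)

The red cross was at (13, 18) in frame 1 and (11, 18) in frame 2.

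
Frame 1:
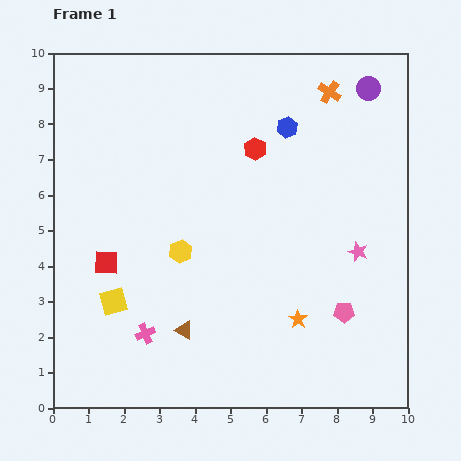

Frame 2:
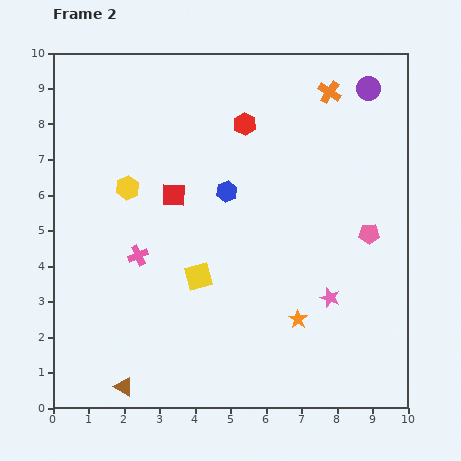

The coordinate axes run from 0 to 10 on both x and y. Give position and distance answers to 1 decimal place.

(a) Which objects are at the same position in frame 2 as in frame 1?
the orange star, the orange cross, the purple circle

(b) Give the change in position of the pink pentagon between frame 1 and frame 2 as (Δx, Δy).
(0.7, 2.2)

The pink pentagon was at (8.2, 2.7) in frame 1 and (8.9, 4.9) in frame 2.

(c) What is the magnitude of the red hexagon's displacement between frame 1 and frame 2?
0.8

The red hexagon moved from (5.7, 7.3) to (5.4, 8.0), a distance of √(0.3² + 0.7²) ≈ 0.8.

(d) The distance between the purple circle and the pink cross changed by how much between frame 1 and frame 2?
-1.3

Distance in frame 1: 9.3. Distance in frame 2: 8.0.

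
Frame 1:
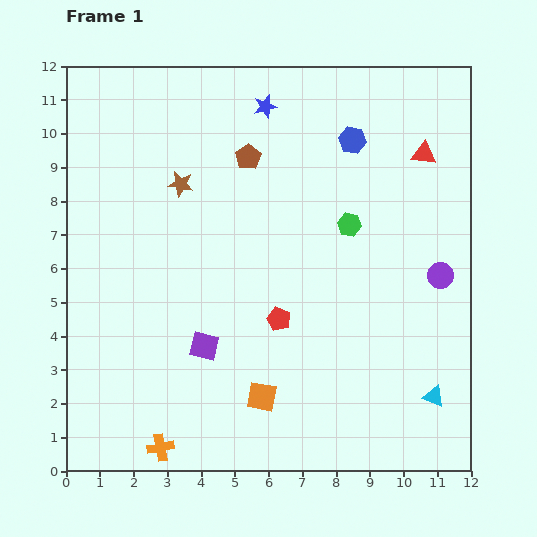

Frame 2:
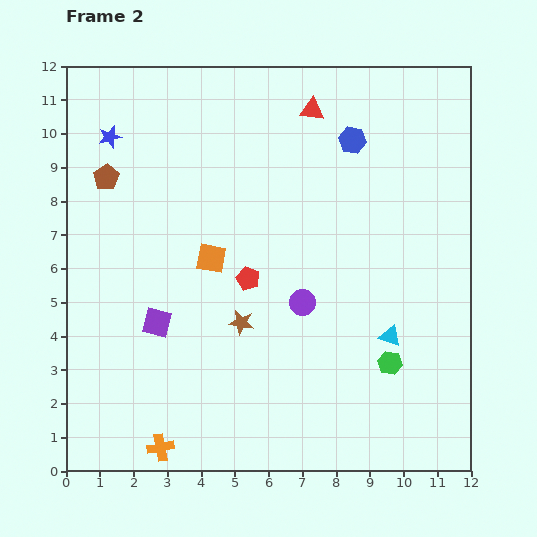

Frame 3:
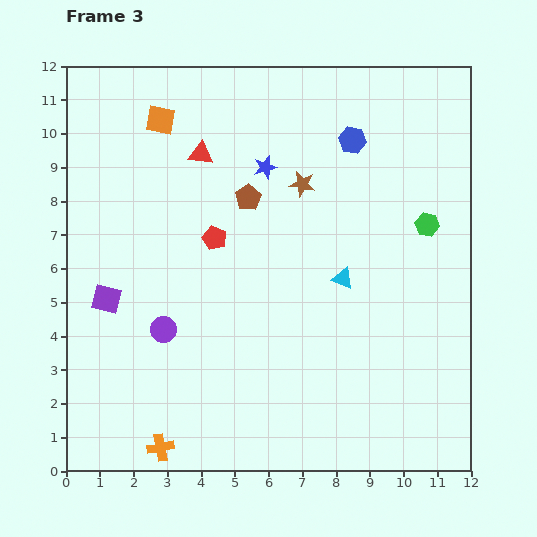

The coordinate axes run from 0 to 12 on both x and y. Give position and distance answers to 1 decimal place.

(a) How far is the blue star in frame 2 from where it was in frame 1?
4.7

The blue star moved from (5.9, 10.8) to (1.3, 9.9), a distance of √(4.6² + 0.9²) ≈ 4.7.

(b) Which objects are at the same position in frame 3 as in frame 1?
the blue hexagon, the orange cross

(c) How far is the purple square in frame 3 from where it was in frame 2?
1.7

The purple square moved from (2.7, 4.4) to (1.2, 5.1), a distance of √(1.5² + 0.7²) ≈ 1.7.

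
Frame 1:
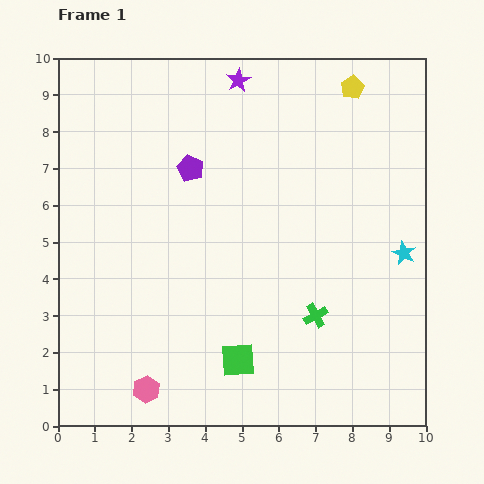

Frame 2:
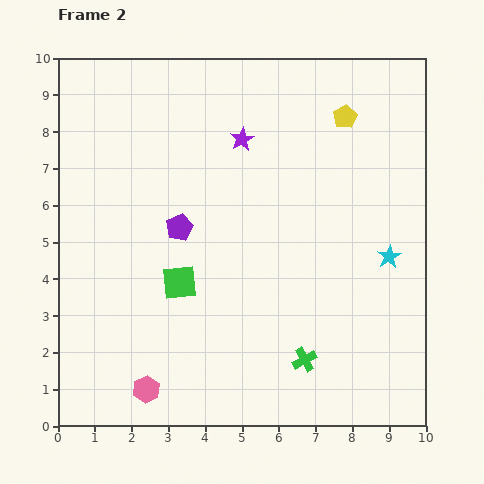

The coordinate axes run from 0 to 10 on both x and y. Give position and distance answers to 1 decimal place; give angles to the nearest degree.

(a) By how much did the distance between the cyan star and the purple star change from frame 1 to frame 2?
-1.4

Distance in frame 1: 6.5. Distance in frame 2: 5.1.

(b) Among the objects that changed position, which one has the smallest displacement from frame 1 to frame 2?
the cyan star

(moved 0.4)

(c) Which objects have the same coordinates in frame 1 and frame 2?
the pink hexagon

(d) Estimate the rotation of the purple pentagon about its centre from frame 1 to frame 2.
22° clockwise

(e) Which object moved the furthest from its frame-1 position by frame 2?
the green square

(moved 2.6; next 1.6)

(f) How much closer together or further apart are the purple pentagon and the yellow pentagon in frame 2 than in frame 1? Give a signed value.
+0.5

Distance in frame 1: 4.9. Distance in frame 2: 5.4.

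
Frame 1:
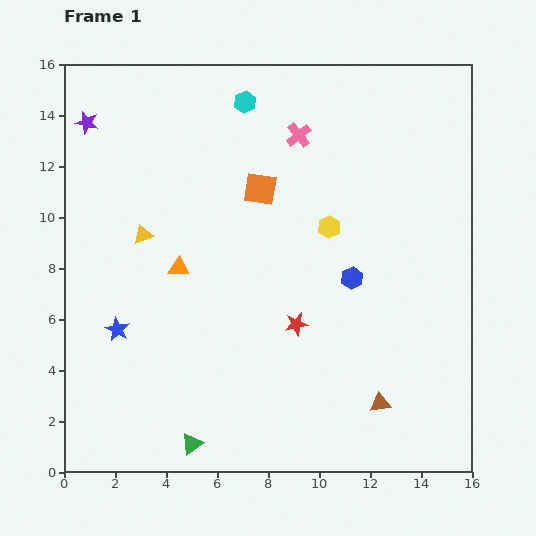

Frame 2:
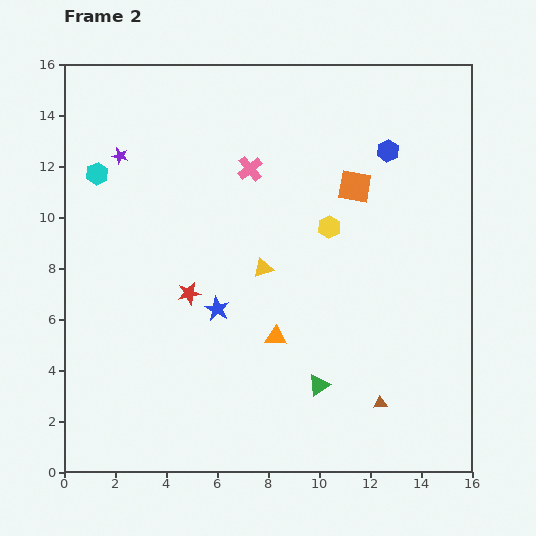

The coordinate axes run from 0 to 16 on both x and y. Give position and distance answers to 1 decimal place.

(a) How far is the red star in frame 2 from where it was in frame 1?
4.4

The red star moved from (9.1, 5.8) to (4.9, 7.0), a distance of √(4.2² + 1.2²) ≈ 4.4.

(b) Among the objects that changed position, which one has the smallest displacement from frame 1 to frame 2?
the purple star

(moved 1.8)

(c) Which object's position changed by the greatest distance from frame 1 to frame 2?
the cyan hexagon

(moved 6.4; next 5.5)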